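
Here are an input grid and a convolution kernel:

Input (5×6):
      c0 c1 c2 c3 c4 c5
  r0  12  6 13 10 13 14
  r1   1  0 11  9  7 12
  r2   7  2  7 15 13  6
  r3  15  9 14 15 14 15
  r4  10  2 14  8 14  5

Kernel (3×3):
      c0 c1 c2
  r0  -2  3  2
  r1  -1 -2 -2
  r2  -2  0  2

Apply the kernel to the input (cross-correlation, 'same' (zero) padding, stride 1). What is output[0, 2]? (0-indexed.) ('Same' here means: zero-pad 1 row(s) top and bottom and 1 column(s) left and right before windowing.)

The receptive field on the zero-padded input at this output position is [0 0 0 / 6 13 10 / 0 11 9]. Elementwise product with the kernel and sum: 0·-2 + 0·3 + 0·2 + 6·-1 + 13·-2 + 10·-2 + 0·-2 + 9·2.

-34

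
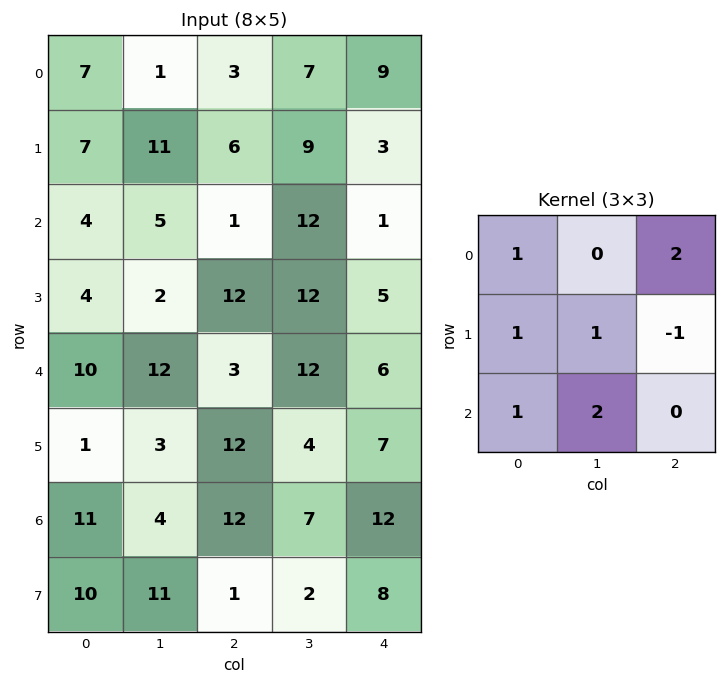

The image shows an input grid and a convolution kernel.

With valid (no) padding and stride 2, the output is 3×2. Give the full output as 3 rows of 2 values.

Output[0,0]: The receptive field on the input at this output position is [7 1 3 / 7 11 6 / 4 5 1]. Elementwise product with the kernel and sum: 7·1 + 3·2 + 7·1 + 11·1 + 6·-1 + 4·1 + 5·2.

39 58
34 49
27 50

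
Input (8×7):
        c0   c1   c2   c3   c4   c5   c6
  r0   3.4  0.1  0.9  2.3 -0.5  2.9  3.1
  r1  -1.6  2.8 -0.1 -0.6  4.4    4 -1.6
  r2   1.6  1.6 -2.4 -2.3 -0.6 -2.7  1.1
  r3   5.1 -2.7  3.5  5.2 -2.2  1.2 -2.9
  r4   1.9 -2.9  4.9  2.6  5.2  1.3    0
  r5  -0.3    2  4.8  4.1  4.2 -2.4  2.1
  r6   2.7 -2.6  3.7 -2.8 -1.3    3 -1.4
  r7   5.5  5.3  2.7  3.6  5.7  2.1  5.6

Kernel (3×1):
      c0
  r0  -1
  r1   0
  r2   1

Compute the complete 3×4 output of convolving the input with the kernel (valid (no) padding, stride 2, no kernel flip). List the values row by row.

-1.8 -3.3 -0.1 -2
0.3 7.3 5.8 -1.1
0.8 -1.2 -6.5 -1.4

Output[0,0]: The receptive field on the input at this output position is [3.4 / -1.6 / 1.6]. Elementwise product with the kernel and sum: 3.4·-1 + 1.6·1.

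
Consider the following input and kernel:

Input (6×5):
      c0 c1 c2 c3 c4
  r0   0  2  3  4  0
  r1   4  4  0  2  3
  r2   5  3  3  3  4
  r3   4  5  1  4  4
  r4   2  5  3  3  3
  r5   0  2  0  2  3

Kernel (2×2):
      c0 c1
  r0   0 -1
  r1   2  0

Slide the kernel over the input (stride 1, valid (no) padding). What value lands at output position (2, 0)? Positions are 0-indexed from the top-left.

5

The receptive field on the input at this output position is [5 3 / 4 5]. Elementwise product with the kernel and sum: 3·-1 + 4·2.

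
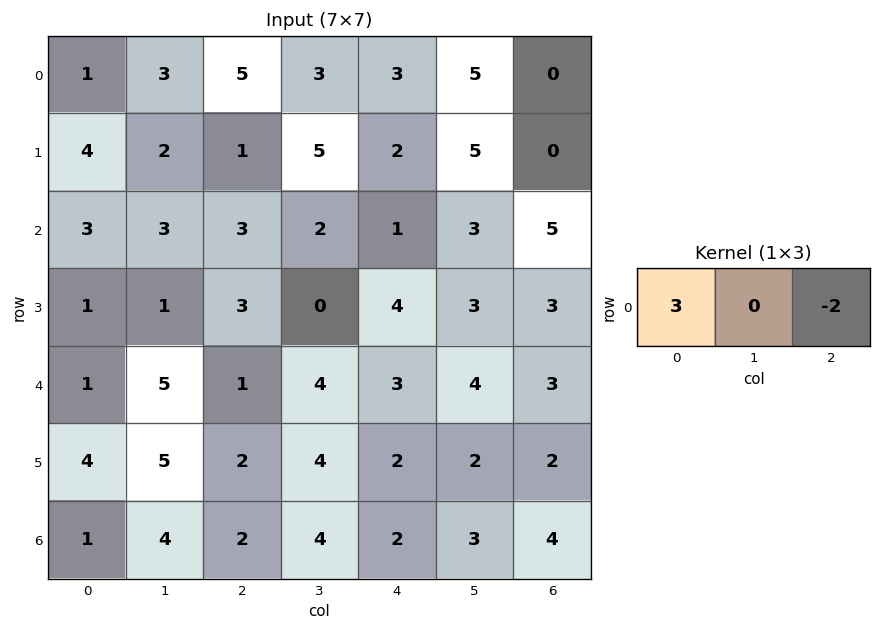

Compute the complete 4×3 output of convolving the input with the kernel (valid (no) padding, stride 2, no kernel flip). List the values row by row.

Output[0,0]: The receptive field on the input at this output position is [1 3 5]. Elementwise product with the kernel and sum: 1·3 + 5·-2.

-7 9 9
3 7 -7
1 -3 3
-1 2 -2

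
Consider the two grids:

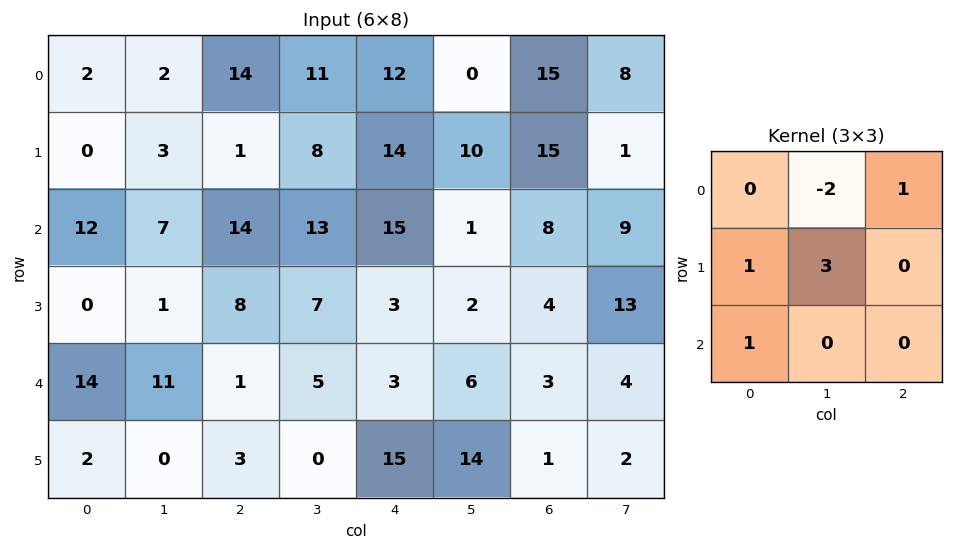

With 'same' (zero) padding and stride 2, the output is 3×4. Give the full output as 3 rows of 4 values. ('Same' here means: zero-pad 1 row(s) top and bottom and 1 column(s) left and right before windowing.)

Output[0,0]: The receptive field on the zero-padded input at this output position is [0 0 0 / 0 2 2 / 0 0 3]. Elementwise product with the kernel and sum: 0·-2 + 0·1 + 0·1 + 2·3 + 0·1.
Output[0,1]: The receptive field on the zero-padded input at this output position is [0 0 0 / 2 14 11 / 3 1 8]. Elementwise product with the kernel and sum: 0·-2 + 0·1 + 2·1 + 14·3 + 3·1.

6 47 55 55
39 56 47 -2
43 5 10 34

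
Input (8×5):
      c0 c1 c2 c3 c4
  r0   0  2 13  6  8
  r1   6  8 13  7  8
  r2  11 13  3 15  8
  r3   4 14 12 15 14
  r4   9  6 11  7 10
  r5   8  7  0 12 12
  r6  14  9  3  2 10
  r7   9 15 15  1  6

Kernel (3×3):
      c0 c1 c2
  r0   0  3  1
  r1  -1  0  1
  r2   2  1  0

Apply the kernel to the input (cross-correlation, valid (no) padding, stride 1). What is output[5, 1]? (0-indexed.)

The receptive field on the input at this output position is [7 0 12 / 9 3 2 / 15 15 1]. Elementwise product with the kernel and sum: 0·3 + 12·1 + 9·-1 + 2·1 + 15·2 + 15·1.

50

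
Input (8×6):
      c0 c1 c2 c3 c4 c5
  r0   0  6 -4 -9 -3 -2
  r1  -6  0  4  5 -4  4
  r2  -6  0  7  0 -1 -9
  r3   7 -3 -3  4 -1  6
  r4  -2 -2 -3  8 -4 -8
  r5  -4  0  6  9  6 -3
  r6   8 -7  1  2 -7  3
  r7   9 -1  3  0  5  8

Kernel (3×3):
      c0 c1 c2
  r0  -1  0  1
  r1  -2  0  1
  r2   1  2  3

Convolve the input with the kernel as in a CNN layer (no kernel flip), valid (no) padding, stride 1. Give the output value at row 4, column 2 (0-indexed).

-23

The receptive field on the input at this output position is [-3 8 -4 / 6 9 6 / 1 2 -7]. Elementwise product with the kernel and sum: -3·-1 + -4·1 + 6·-2 + 6·1 + 1·1 + 2·2 + -7·3.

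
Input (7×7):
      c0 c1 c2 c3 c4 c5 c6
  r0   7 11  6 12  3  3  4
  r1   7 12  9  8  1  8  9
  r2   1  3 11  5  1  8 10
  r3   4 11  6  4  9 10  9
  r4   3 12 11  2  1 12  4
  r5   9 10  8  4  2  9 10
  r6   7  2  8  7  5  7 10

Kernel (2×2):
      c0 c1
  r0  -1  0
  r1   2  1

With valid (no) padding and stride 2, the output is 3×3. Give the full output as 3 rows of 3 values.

Output[0,0]: The receptive field on the input at this output position is [7 11 / 7 12]. Elementwise product with the kernel and sum: 7·-1 + 7·2 + 12·1.

19 20 7
18 5 27
25 9 12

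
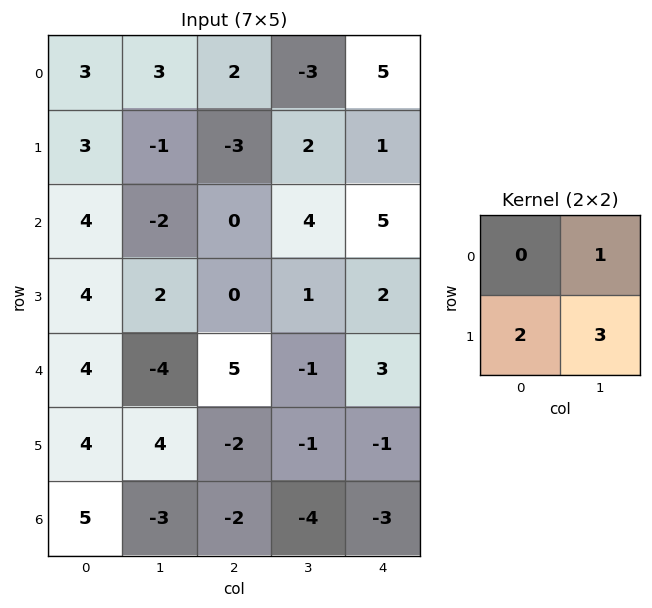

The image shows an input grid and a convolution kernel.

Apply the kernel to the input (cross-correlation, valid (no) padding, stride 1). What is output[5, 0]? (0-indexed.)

The receptive field on the input at this output position is [4 4 / 5 -3]. Elementwise product with the kernel and sum: 4·1 + 5·2 + -3·3.

5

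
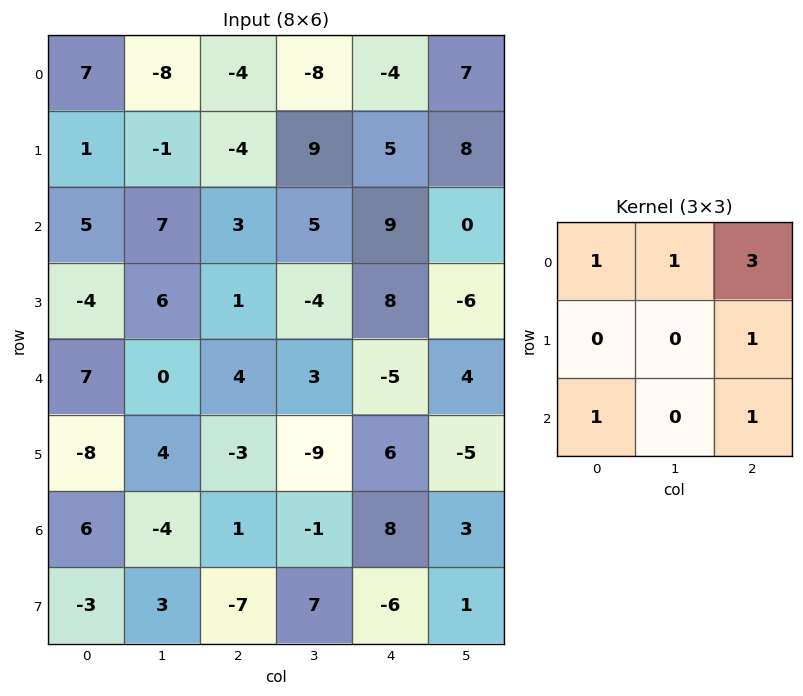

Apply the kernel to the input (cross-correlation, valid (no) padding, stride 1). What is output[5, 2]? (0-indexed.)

1

The receptive field on the input at this output position is [-3 -9 6 / 1 -1 8 / -7 7 -6]. Elementwise product with the kernel and sum: -3·1 + -9·1 + 6·3 + 8·1 + -7·1 + -6·1.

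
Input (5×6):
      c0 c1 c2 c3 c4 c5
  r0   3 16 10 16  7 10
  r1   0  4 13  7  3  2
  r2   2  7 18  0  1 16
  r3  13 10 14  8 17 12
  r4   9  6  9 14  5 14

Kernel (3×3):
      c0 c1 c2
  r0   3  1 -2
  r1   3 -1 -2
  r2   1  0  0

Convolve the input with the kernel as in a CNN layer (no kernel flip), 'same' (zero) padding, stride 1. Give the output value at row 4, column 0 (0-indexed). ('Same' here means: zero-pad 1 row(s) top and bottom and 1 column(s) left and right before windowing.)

-28

The receptive field on the zero-padded input at this output position is [0 13 10 / 0 9 6 / 0 0 0]. Elementwise product with the kernel and sum: 0·3 + 13·1 + 10·-2 + 0·3 + 9·-1 + 6·-2 + 0·1.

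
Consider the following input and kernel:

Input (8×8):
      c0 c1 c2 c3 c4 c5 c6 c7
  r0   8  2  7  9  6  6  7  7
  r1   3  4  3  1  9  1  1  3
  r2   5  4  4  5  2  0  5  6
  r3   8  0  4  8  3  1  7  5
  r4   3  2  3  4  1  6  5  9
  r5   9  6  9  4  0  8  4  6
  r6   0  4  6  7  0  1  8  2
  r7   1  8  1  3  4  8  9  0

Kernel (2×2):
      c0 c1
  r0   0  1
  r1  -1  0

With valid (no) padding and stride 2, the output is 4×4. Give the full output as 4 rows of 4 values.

Output[0,0]: The receptive field on the input at this output position is [8 2 / 3 4]. Elementwise product with the kernel and sum: 2·1 + 3·-1.
Output[0,1]: The receptive field on the input at this output position is [7 9 / 3 1]. Elementwise product with the kernel and sum: 9·1 + 3·-1.

-1 6 -3 6
-4 1 -3 -1
-7 -5 6 5
3 6 -3 -7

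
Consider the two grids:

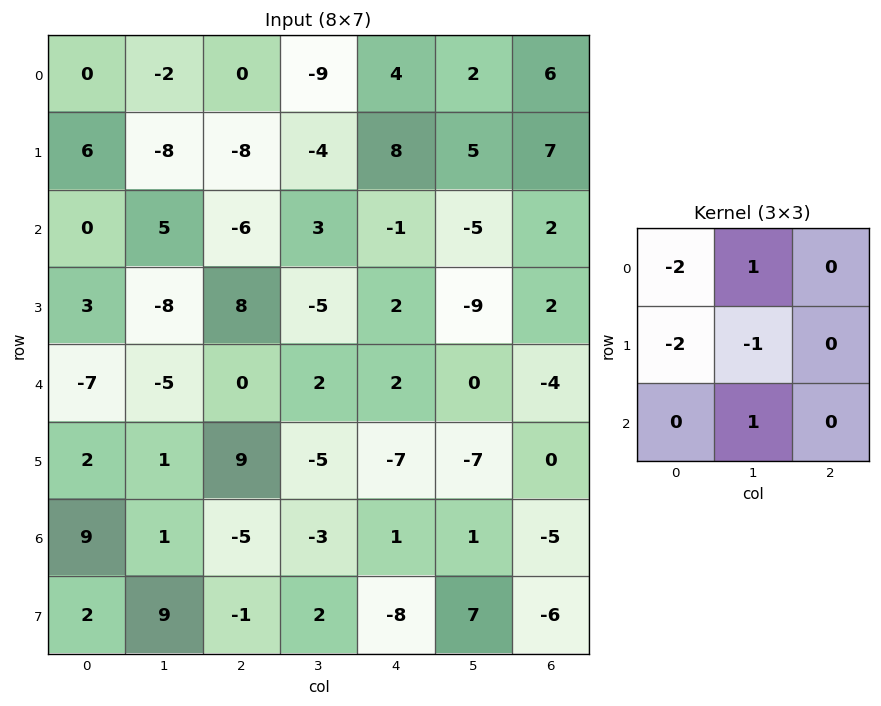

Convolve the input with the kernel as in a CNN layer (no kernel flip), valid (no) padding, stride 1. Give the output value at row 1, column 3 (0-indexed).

The receptive field on the input at this output position is [-4 8 5 / 3 -1 -5 / -5 2 -9]. Elementwise product with the kernel and sum: -4·-2 + 8·1 + 3·-2 + -1·-1 + 2·1.

13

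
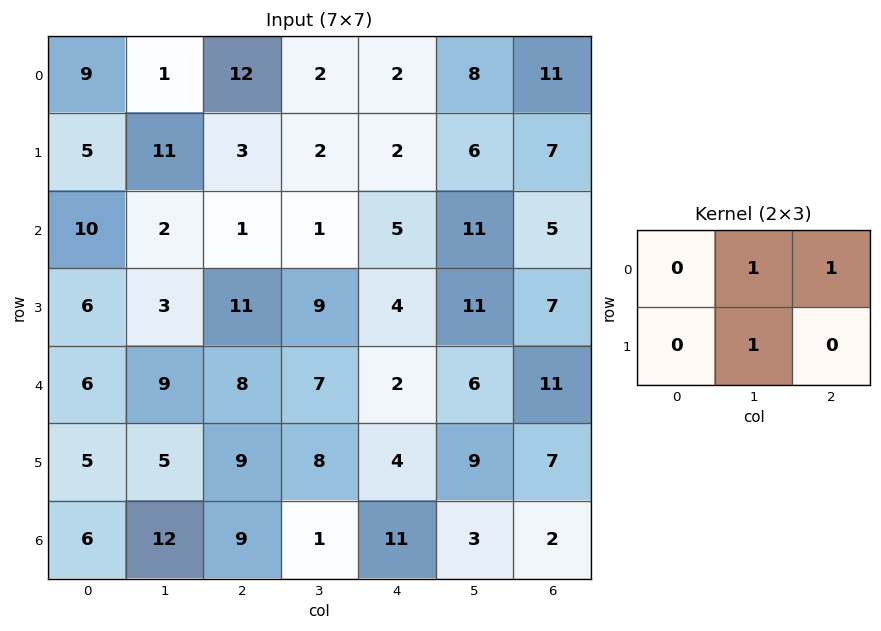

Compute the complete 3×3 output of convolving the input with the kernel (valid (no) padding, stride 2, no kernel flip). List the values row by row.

24 6 25
6 15 27
22 17 26

Output[0,0]: The receptive field on the input at this output position is [9 1 12 / 5 11 3]. Elementwise product with the kernel and sum: 1·1 + 12·1 + 11·1.
Output[0,1]: The receptive field on the input at this output position is [12 2 2 / 3 2 2]. Elementwise product with the kernel and sum: 2·1 + 2·1 + 2·1.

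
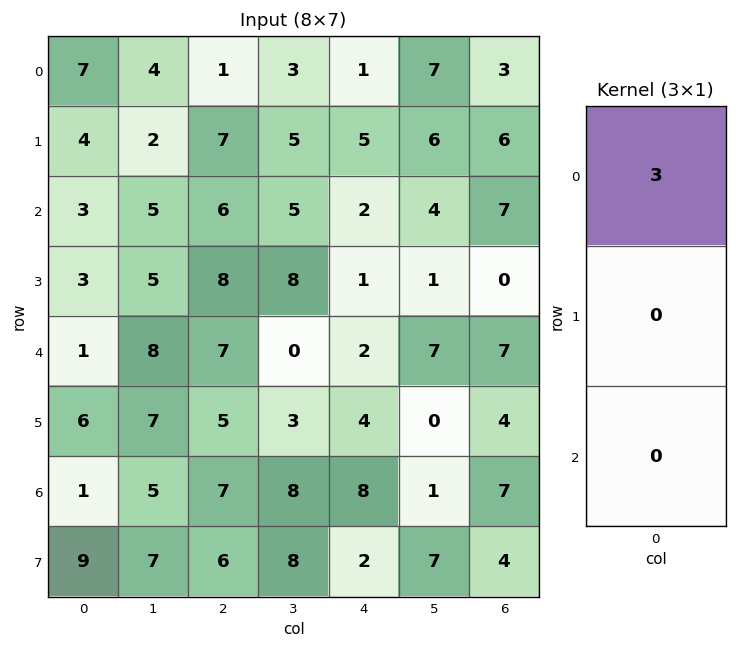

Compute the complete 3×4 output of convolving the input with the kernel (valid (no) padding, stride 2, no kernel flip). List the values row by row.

Output[0,0]: The receptive field on the input at this output position is [7 / 4 / 3]. Elementwise product with the kernel and sum: 7·3.

21 3 3 9
9 18 6 21
3 21 6 21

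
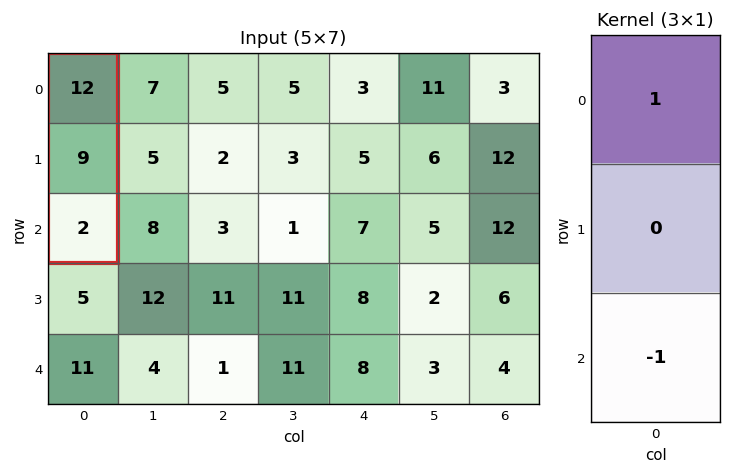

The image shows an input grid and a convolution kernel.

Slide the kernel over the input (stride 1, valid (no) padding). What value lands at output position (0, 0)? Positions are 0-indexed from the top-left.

10

The receptive field on the input at this output position is [12 / 9 / 2]. Elementwise product with the kernel and sum: 12·1 + 2·-1.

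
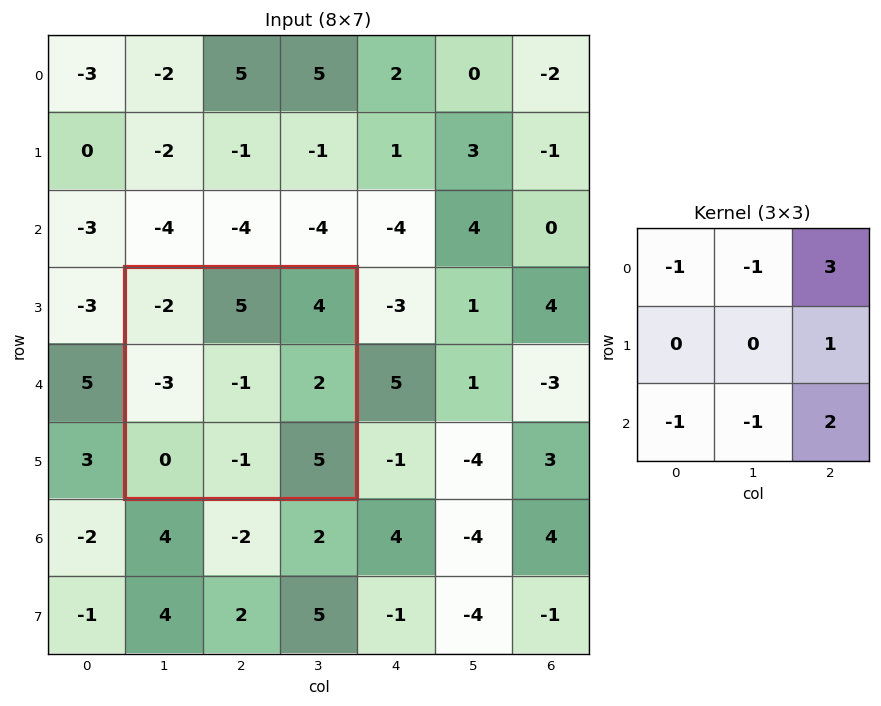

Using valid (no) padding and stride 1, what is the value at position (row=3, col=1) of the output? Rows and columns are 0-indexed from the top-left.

22

The receptive field on the input at this output position is [-2 5 4 / -3 -1 2 / 0 -1 5]. Elementwise product with the kernel and sum: -2·-1 + 5·-1 + 4·3 + 2·1 + 0·-1 + -1·-1 + 5·2.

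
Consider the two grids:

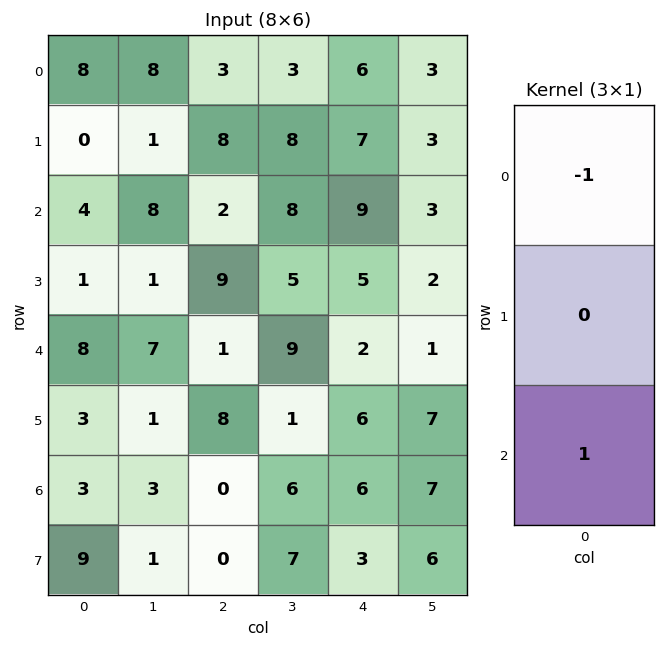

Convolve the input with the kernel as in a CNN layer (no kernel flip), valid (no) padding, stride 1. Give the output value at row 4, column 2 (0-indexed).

The receptive field on the input at this output position is [1 / 8 / 0]. Elementwise product with the kernel and sum: 1·-1 + 0·1.

-1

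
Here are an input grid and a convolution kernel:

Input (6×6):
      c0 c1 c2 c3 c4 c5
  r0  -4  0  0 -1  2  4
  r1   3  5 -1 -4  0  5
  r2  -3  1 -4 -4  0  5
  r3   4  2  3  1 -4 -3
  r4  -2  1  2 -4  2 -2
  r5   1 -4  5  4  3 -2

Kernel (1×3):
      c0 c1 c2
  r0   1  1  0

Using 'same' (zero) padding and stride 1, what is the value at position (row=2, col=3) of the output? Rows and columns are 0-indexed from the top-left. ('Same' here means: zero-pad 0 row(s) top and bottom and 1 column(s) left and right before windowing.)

-8

The receptive field on the zero-padded input at this output position is [-4 -4 0]. Elementwise product with the kernel and sum: -4·1 + -4·1.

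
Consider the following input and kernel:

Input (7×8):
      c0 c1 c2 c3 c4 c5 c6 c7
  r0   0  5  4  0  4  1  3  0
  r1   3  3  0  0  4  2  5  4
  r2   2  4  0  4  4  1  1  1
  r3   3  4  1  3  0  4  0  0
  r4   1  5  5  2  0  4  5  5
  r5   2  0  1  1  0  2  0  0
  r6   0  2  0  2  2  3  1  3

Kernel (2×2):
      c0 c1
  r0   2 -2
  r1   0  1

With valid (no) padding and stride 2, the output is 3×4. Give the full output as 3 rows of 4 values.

-7 8 8 10
0 -5 10 0
-8 7 -6 0

Output[0,0]: The receptive field on the input at this output position is [0 5 / 3 3]. Elementwise product with the kernel and sum: 0·2 + 5·-2 + 3·1.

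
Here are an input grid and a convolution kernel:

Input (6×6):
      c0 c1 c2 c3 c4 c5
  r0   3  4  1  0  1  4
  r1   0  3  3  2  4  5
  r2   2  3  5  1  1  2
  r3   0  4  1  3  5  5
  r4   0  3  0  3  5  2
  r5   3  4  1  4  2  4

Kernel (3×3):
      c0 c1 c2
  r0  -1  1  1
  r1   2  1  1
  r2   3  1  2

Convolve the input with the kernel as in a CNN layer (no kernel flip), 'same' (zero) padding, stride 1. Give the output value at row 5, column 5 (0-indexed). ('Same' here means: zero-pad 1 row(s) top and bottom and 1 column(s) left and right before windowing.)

The receptive field on the zero-padded input at this output position is [5 2 0 / 2 4 0 / 0 0 0]. Elementwise product with the kernel and sum: 5·-1 + 2·1 + 0·1 + 2·2 + 4·1 + 0·1 + 0·3 + 0·1 + 0·2.

5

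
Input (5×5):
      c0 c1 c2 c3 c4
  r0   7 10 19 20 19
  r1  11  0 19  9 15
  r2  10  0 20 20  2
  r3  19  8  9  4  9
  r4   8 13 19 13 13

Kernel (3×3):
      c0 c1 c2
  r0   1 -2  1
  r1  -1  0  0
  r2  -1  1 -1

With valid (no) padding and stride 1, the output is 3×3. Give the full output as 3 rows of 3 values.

-35 -8 -23
0 -32 -18
-3 -35 -46

Output[0,0]: The receptive field on the input at this output position is [7 10 19 / 11 0 19 / 10 0 20]. Elementwise product with the kernel and sum: 7·1 + 10·-2 + 19·1 + 11·-1 + 10·-1 + 0·1 + 20·-1.
Output[0,1]: The receptive field on the input at this output position is [10 19 20 / 0 19 9 / 0 20 20]. Elementwise product with the kernel and sum: 10·1 + 19·-2 + 20·1 + 0·-1 + 0·-1 + 20·1 + 20·-1.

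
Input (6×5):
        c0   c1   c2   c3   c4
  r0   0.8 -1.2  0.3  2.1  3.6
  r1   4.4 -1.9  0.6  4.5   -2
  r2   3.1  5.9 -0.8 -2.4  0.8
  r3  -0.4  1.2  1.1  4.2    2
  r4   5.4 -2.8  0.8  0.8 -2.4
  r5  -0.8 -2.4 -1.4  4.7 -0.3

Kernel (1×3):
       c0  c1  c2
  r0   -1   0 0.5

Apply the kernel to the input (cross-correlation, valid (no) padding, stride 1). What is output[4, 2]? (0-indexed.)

The receptive field on the input at this output position is [0.8 0.8 -2.4]. Elementwise product with the kernel and sum: 0.8·-1 + -2.4·0.5.

-2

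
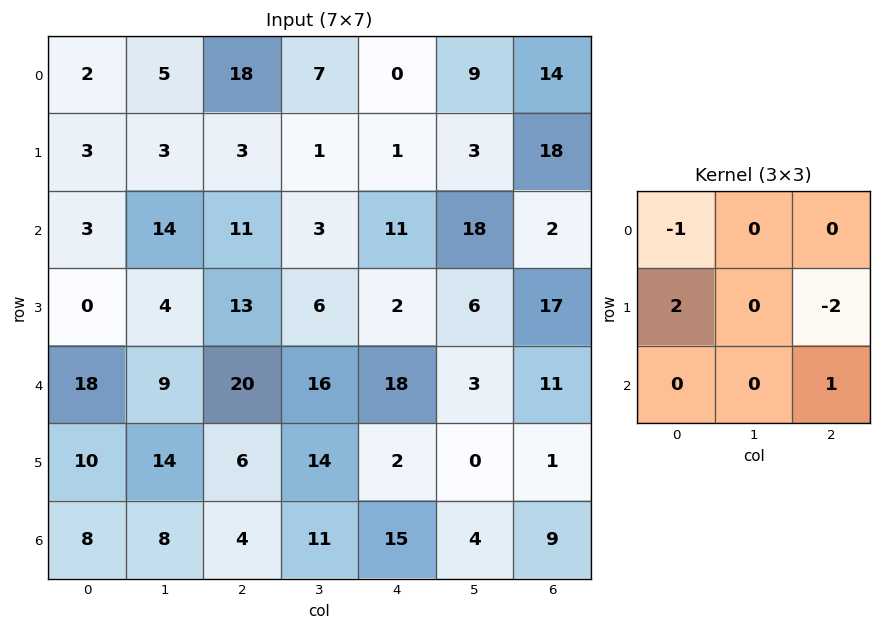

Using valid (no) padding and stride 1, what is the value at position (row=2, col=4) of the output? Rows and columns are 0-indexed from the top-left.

-30

The receptive field on the input at this output position is [11 18 2 / 2 6 17 / 18 3 11]. Elementwise product with the kernel and sum: 11·-1 + 2·2 + 17·-2 + 11·1.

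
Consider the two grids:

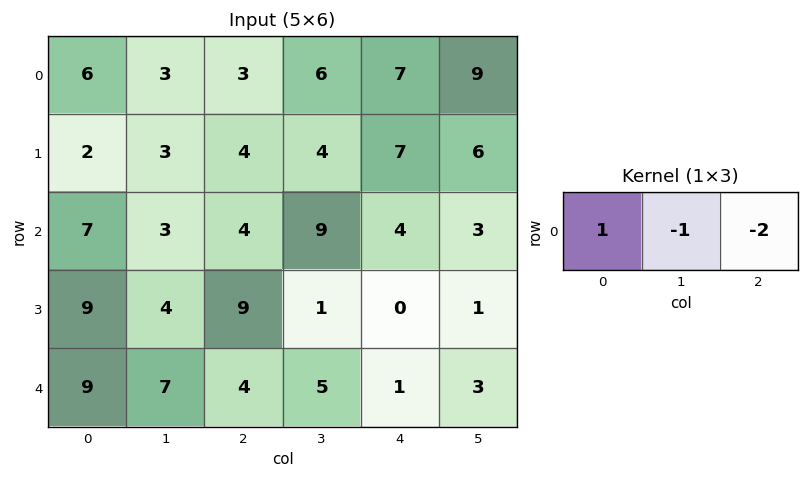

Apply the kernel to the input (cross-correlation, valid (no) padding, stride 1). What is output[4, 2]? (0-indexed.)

-3

The receptive field on the input at this output position is [4 5 1]. Elementwise product with the kernel and sum: 4·1 + 5·-1 + 1·-2.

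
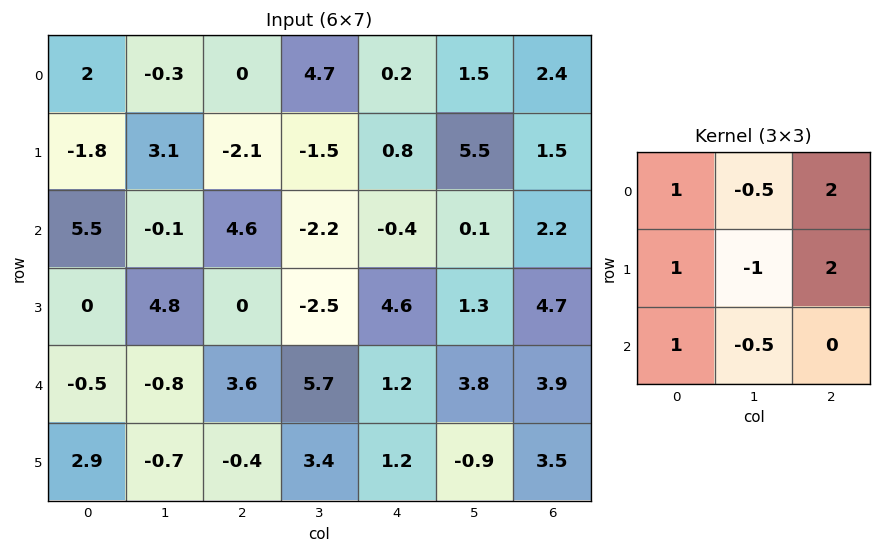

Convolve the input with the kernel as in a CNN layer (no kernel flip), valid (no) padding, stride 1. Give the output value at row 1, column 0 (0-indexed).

The receptive field on the input at this output position is [-1.8 3.1 -2.1 / 5.5 -0.1 4.6 / 0 4.8 0]. Elementwise product with the kernel and sum: -1.8·1 + 3.1·-0.5 + -2.1·2 + 5.5·1 + -0.1·-1 + 4.6·2 + 0·1 + 4.8·-0.5.

4.85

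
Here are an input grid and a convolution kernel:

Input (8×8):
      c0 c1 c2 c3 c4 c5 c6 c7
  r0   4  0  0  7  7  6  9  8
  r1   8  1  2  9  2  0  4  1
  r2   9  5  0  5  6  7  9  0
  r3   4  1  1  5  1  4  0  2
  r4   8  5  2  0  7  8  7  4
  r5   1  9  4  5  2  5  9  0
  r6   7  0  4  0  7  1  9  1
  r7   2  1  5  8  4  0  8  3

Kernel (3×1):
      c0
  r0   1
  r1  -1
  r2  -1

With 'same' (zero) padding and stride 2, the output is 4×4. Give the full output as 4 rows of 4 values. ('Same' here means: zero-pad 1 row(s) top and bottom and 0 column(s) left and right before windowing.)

Output[0,0]: The receptive field on the zero-padded input at this output position is [0 / 4 / 8]. Elementwise product with the kernel and sum: 0·1 + 4·-1 + 8·-1.
Output[0,1]: The receptive field on the zero-padded input at this output position is [0 / 0 / 2]. Elementwise product with the kernel and sum: 0·1 + 0·-1 + 2·-1.

-12 -2 -9 -13
-5 1 -5 -5
-5 -5 -8 -16
-8 -5 -9 -8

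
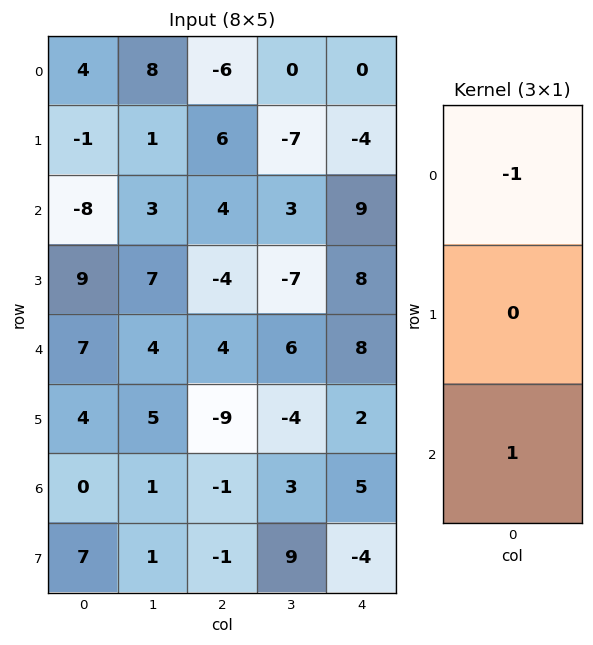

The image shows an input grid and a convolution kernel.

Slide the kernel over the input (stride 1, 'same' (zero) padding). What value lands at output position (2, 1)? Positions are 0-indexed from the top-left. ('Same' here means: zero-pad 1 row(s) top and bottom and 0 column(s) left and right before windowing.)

6

The receptive field on the zero-padded input at this output position is [1 / 3 / 7]. Elementwise product with the kernel and sum: 1·-1 + 7·1.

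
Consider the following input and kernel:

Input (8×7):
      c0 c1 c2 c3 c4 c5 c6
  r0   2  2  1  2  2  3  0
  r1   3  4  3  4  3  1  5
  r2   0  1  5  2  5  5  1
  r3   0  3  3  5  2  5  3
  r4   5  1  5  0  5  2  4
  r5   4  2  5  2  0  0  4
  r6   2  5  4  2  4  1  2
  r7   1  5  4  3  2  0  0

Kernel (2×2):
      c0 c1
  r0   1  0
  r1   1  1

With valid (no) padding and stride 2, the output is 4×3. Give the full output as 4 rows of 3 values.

9 8 6
3 13 12
11 12 5
8 11 6

Output[0,0]: The receptive field on the input at this output position is [2 2 / 3 4]. Elementwise product with the kernel and sum: 2·1 + 3·1 + 4·1.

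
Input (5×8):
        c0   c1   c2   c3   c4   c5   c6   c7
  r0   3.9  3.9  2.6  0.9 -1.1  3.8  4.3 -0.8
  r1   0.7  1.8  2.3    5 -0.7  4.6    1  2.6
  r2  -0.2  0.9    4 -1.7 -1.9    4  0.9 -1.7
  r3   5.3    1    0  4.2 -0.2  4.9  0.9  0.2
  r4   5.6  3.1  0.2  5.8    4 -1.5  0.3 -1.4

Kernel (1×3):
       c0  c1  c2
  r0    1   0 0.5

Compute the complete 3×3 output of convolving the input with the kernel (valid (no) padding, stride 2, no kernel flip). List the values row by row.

5.2 2.05 1.05
1.8 3.05 -1.45
5.7 2.2 4.15

Output[0,0]: The receptive field on the input at this output position is [3.9 3.9 2.6]. Elementwise product with the kernel and sum: 3.9·1 + 2.6·0.5.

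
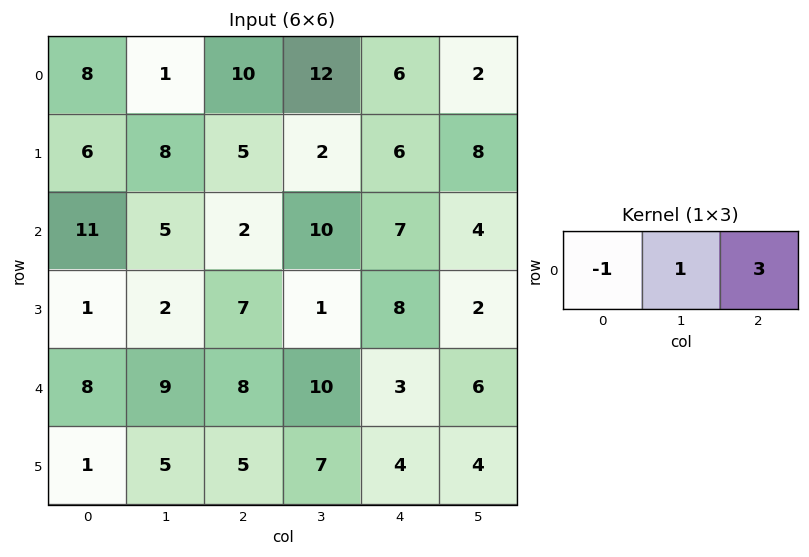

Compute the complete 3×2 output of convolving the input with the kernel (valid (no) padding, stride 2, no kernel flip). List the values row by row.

Output[0,0]: The receptive field on the input at this output position is [8 1 10]. Elementwise product with the kernel and sum: 8·-1 + 1·1 + 10·3.

23 20
0 29
25 11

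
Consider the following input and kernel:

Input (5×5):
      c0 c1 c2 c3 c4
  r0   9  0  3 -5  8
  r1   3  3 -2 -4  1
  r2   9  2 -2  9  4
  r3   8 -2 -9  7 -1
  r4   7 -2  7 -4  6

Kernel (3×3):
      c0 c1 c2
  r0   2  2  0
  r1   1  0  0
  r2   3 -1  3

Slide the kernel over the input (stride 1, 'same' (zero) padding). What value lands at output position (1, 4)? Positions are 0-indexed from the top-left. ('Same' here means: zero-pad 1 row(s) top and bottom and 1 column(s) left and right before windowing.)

25

The receptive field on the zero-padded input at this output position is [-5 8 0 / -4 1 0 / 9 4 0]. Elementwise product with the kernel and sum: -5·2 + 8·2 + -4·1 + 9·3 + 4·-1 + 0·3.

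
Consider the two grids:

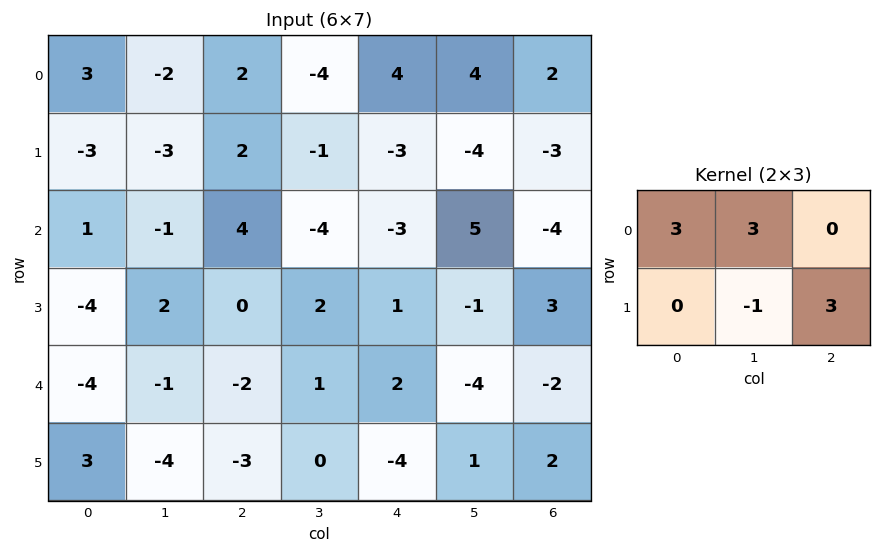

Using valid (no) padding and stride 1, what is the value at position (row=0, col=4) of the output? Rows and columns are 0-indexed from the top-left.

19

The receptive field on the input at this output position is [4 4 2 / -3 -4 -3]. Elementwise product with the kernel and sum: 4·3 + 4·3 + -4·-1 + -3·3.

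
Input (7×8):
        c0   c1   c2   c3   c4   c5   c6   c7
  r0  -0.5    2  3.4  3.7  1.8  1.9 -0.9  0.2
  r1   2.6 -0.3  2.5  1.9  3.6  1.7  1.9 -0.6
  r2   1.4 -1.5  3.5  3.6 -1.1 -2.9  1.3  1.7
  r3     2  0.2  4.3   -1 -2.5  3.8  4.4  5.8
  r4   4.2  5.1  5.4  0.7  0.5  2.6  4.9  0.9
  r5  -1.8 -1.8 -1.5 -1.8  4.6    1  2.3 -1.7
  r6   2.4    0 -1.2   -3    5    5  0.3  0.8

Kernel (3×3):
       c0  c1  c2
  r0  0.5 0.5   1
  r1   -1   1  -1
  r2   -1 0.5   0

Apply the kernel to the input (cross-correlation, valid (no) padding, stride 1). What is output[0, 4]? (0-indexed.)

The receptive field on the input at this output position is [1.8 1.9 -0.9 / 3.6 1.7 1.9 / -1.1 -2.9 1.3]. Elementwise product with the kernel and sum: 1.8·0.5 + 1.9·0.5 + -0.9·1 + 3.6·-1 + 1.7·1 + 1.9·-1 + -1.1·-1 + -2.9·0.5.

-3.2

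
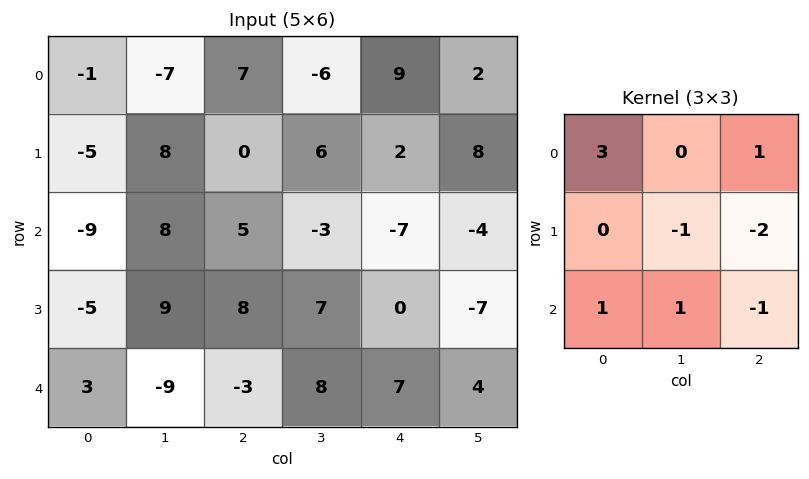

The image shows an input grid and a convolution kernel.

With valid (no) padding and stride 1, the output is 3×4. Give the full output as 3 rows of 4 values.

Output[0,0]: The receptive field on the input at this output position is [-1 -7 7 / -5 8 0 / -9 8 5]. Elementwise product with the kernel and sum: -1·3 + 7·1 + 8·-1 + 0·-2 + -9·1 + 8·1 + 5·-1.

-10 -23 29 -40
-37 41 34 55
-50 -21 -1 12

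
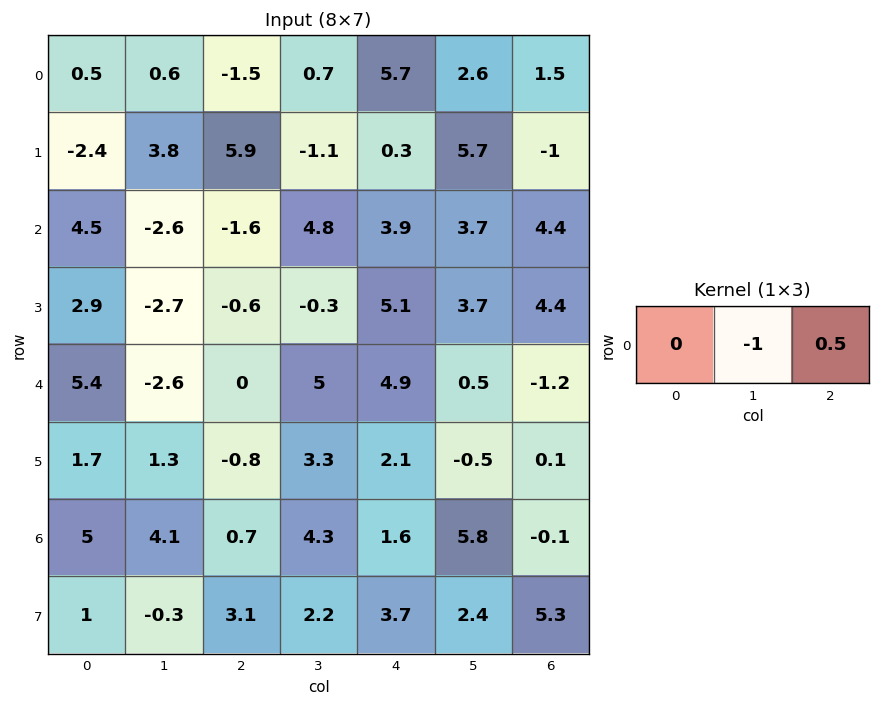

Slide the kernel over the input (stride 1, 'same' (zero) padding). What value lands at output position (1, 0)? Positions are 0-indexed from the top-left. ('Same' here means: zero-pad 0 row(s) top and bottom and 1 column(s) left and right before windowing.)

4.3

The receptive field on the zero-padded input at this output position is [0 -2.4 3.8]. Elementwise product with the kernel and sum: -2.4·-1 + 3.8·0.5.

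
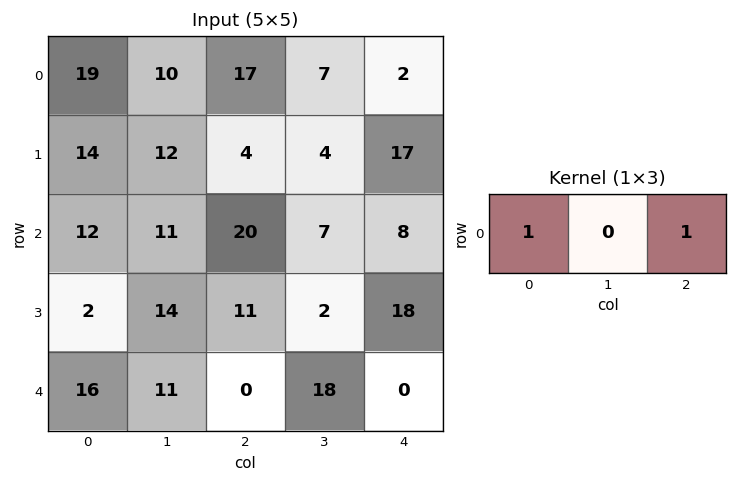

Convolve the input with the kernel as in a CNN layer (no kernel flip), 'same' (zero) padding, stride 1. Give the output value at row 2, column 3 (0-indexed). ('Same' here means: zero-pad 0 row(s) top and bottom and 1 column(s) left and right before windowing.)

28

The receptive field on the zero-padded input at this output position is [20 7 8]. Elementwise product with the kernel and sum: 20·1 + 8·1.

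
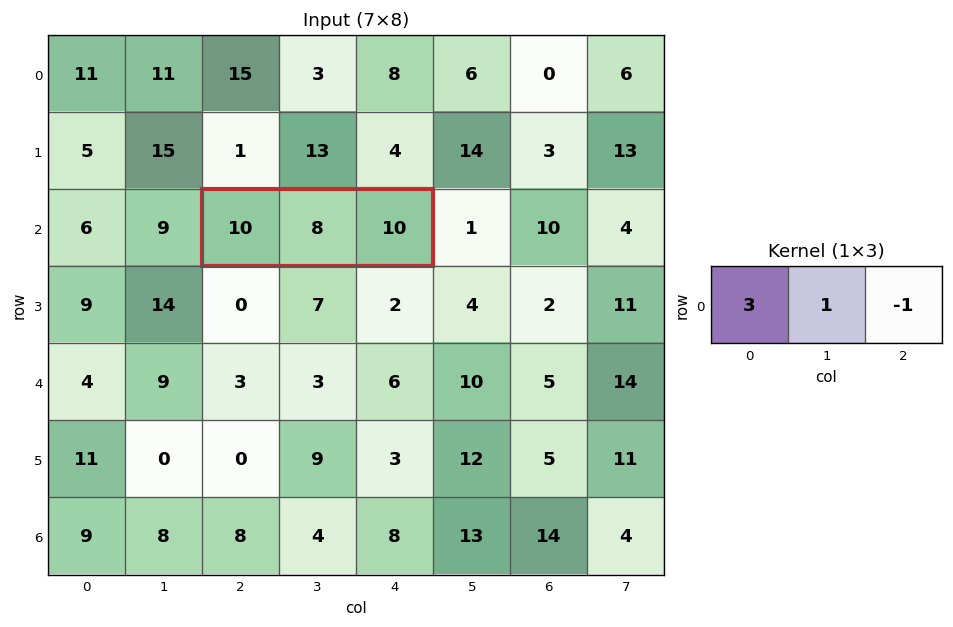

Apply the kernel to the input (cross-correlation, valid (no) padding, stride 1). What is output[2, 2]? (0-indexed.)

The receptive field on the input at this output position is [10 8 10]. Elementwise product with the kernel and sum: 10·3 + 8·1 + 10·-1.

28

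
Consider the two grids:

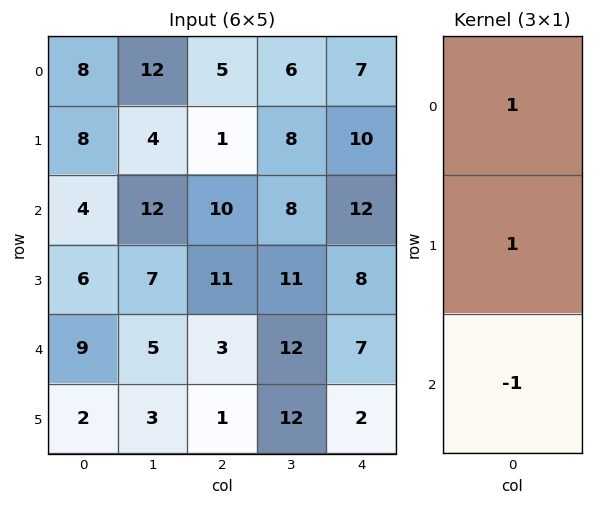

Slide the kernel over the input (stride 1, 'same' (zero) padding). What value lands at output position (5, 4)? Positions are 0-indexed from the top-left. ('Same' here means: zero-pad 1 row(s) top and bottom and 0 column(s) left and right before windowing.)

The receptive field on the zero-padded input at this output position is [7 / 2 / 0]. Elementwise product with the kernel and sum: 7·1 + 2·1 + 0·-1.

9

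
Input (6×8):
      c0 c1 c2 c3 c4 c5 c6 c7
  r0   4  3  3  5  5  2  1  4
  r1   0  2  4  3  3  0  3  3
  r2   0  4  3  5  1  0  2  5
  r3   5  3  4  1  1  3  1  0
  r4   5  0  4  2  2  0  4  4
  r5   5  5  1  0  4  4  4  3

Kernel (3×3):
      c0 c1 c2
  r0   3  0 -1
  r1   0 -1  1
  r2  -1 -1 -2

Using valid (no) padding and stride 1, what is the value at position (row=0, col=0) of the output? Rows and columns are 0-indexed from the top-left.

1

The receptive field on the input at this output position is [4 3 3 / 0 2 4 / 0 4 3]. Elementwise product with the kernel and sum: 4·3 + 3·-1 + 2·-1 + 4·1 + 0·-1 + 4·-1 + 3·-2.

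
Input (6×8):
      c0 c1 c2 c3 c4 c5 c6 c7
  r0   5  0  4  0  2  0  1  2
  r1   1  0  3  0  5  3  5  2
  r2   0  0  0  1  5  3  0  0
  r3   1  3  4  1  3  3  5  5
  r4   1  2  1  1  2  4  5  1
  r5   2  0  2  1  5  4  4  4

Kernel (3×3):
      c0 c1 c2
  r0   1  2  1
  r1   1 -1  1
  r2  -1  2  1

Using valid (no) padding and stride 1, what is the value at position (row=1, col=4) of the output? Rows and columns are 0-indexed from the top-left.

26

The receptive field on the input at this output position is [5 3 5 / 5 3 0 / 3 3 5]. Elementwise product with the kernel and sum: 5·1 + 3·2 + 5·1 + 5·1 + 3·-1 + 0·1 + 3·-1 + 3·2 + 5·1.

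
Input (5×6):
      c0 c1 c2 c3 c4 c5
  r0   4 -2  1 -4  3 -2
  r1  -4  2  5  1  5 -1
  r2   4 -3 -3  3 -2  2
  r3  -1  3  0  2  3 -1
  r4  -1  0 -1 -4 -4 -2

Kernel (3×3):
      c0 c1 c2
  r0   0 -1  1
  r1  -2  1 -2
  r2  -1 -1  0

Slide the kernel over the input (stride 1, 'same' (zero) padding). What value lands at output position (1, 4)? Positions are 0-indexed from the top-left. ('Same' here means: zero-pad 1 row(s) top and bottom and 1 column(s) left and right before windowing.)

-1

The receptive field on the zero-padded input at this output position is [-4 3 -2 / 1 5 -1 / 3 -2 2]. Elementwise product with the kernel and sum: 3·-1 + -2·1 + 1·-2 + 5·1 + -1·-2 + 3·-1 + -2·-1.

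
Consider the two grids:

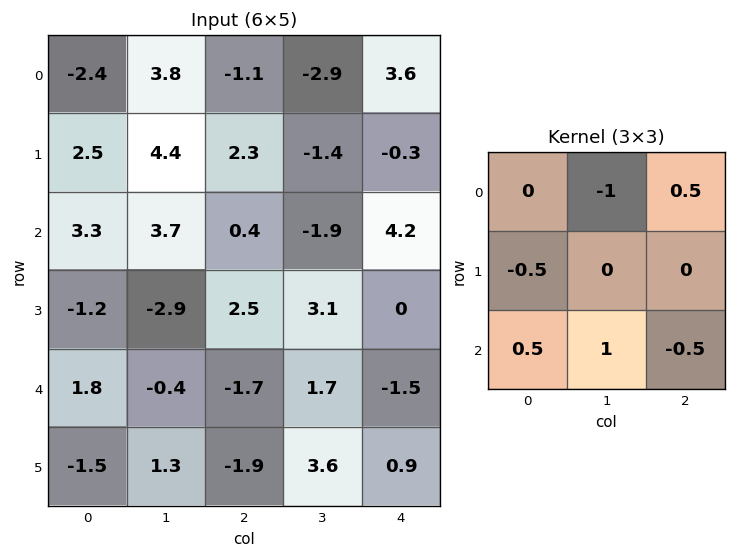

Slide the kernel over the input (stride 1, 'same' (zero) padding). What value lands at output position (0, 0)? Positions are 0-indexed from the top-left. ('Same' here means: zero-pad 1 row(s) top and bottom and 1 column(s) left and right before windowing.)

0.3

The receptive field on the zero-padded input at this output position is [0 0 0 / 0 -2.4 3.8 / 0 2.5 4.4]. Elementwise product with the kernel and sum: 0·-1 + 0·0.5 + 0·-0.5 + 0·0.5 + 2.5·1 + 4.4·-0.5.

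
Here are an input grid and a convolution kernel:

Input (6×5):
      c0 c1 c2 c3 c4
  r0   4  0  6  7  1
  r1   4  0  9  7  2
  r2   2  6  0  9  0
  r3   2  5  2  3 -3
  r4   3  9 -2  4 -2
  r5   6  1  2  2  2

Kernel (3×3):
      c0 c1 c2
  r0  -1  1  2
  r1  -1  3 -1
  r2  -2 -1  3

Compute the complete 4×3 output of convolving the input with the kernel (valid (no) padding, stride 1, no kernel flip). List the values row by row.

-15 55 4
27 5 13
-6 6 13
26 -14 11

Output[0,0]: The receptive field on the input at this output position is [4 0 6 / 4 0 9 / 2 6 0]. Elementwise product with the kernel and sum: 4·-1 + 0·1 + 6·2 + 4·-1 + 0·3 + 9·-1 + 2·-2 + 6·-1 + 0·3.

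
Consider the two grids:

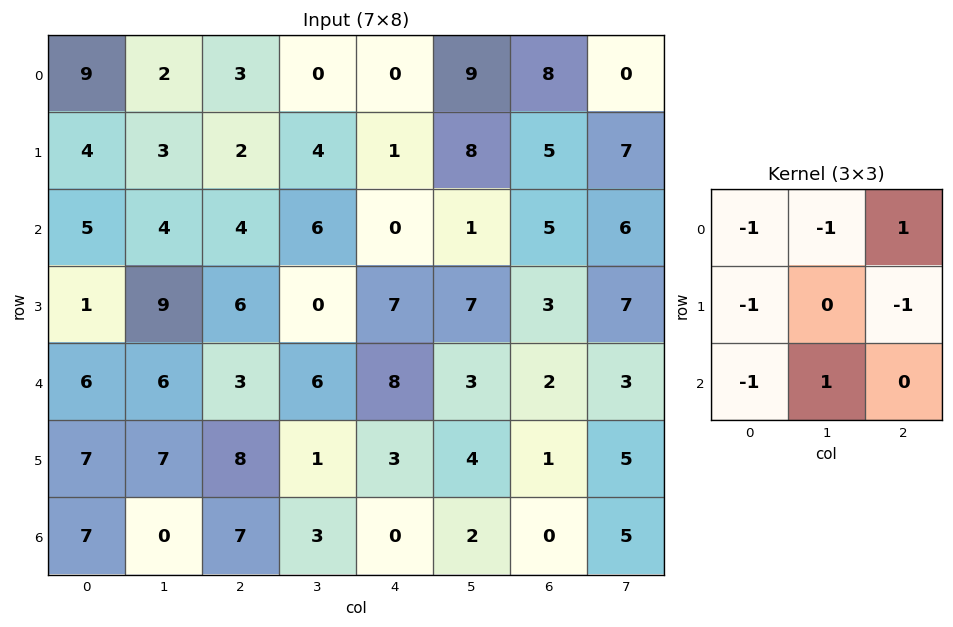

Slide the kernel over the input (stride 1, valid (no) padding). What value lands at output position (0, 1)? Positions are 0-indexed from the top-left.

-12

The receptive field on the input at this output position is [2 3 0 / 3 2 4 / 4 4 6]. Elementwise product with the kernel and sum: 2·-1 + 3·-1 + 0·1 + 3·-1 + 4·-1 + 4·-1 + 4·1.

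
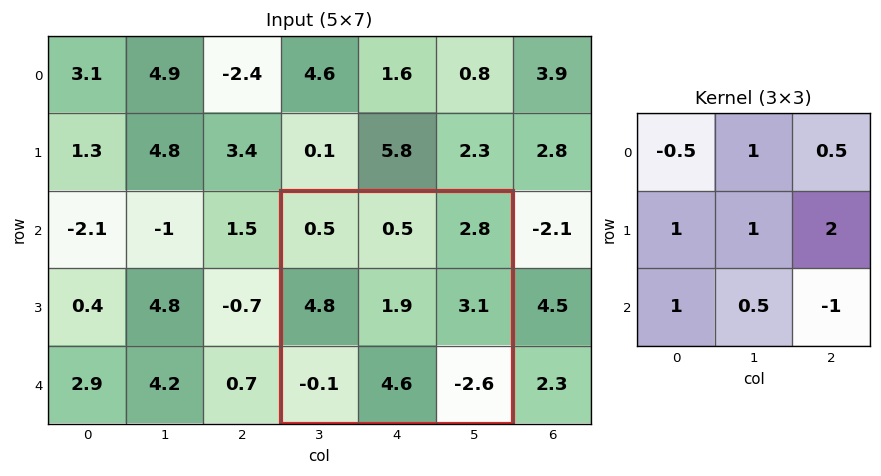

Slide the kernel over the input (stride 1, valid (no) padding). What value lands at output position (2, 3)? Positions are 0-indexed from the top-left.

19.35

The receptive field on the input at this output position is [0.5 0.5 2.8 / 4.8 1.9 3.1 / -0.1 4.6 -2.6]. Elementwise product with the kernel and sum: 0.5·-0.5 + 0.5·1 + 2.8·0.5 + 4.8·1 + 1.9·1 + 3.1·2 + -0.1·1 + 4.6·0.5 + -2.6·-1.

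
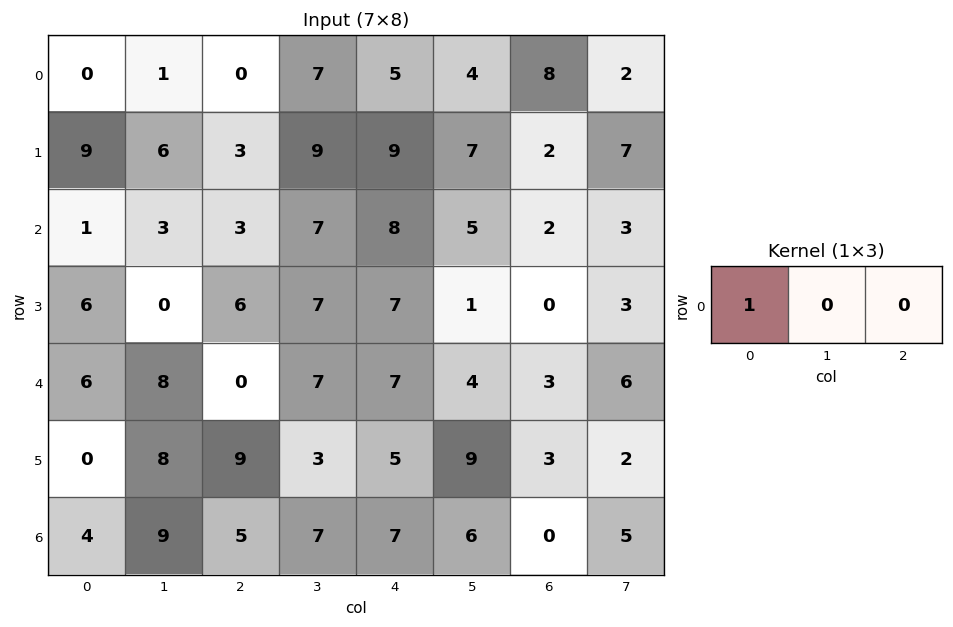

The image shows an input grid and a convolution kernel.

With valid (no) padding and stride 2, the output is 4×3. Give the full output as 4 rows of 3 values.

Output[0,0]: The receptive field on the input at this output position is [0 1 0]. Elementwise product with the kernel and sum: 0·1.
Output[0,1]: The receptive field on the input at this output position is [0 7 5]. Elementwise product with the kernel and sum: 0·1.

0 0 5
1 3 8
6 0 7
4 5 7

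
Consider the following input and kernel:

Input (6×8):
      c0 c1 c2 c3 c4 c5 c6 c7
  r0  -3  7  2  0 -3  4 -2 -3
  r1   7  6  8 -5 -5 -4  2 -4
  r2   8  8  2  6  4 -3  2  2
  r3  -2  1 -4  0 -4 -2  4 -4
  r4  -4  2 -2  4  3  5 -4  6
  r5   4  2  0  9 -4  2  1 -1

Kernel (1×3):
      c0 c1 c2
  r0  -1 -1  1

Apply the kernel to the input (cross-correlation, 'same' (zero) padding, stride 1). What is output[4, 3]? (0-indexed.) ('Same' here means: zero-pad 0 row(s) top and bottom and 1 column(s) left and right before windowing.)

1

The receptive field on the zero-padded input at this output position is [-2 4 3]. Elementwise product with the kernel and sum: -2·-1 + 4·-1 + 3·1.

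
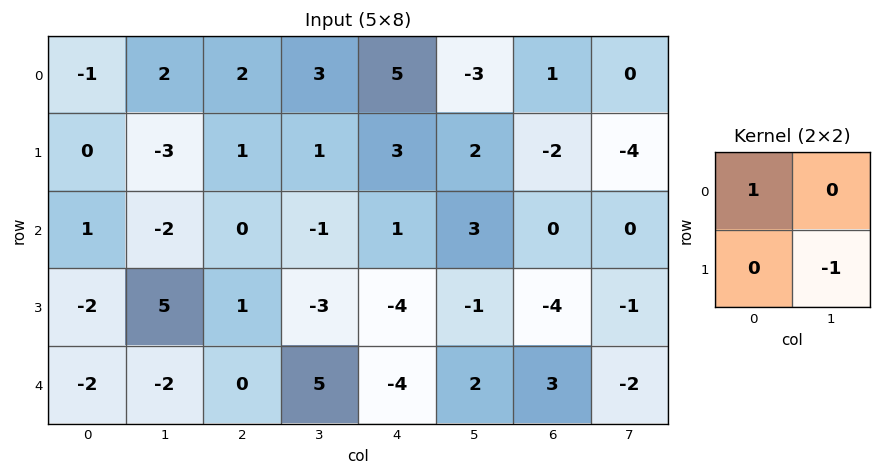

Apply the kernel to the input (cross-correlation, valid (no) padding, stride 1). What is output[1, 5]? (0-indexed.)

2

The receptive field on the input at this output position is [2 -2 / 3 0]. Elementwise product with the kernel and sum: 2·1 + 0·-1.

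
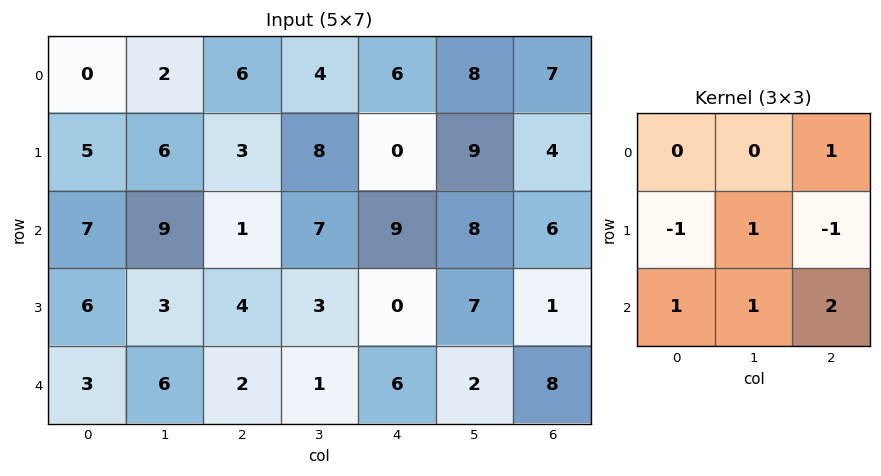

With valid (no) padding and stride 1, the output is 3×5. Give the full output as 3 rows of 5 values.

22 17 37 23 41
21 6 4 20 6
7 15 23 9 36

Output[0,0]: The receptive field on the input at this output position is [0 2 6 / 5 6 3 / 7 9 1]. Elementwise product with the kernel and sum: 6·1 + 5·-1 + 6·1 + 3·-1 + 7·1 + 9·1 + 1·2.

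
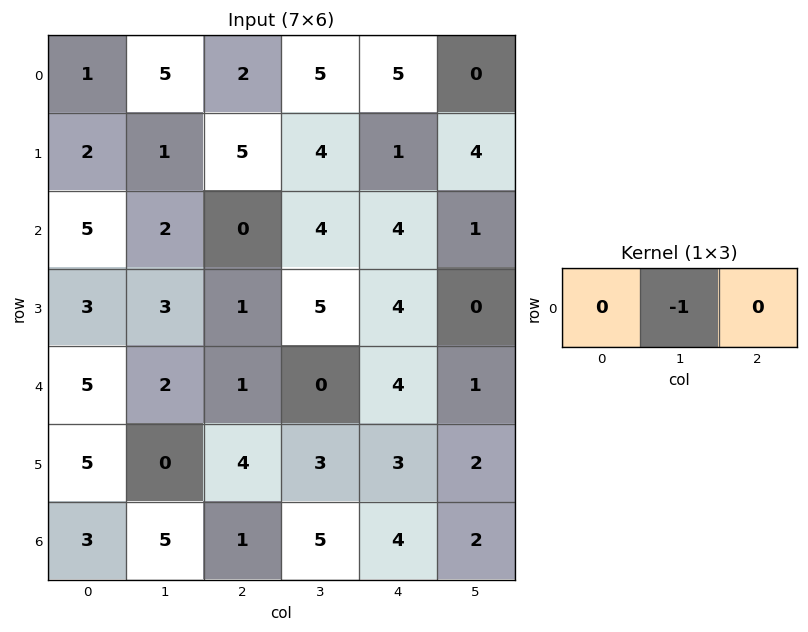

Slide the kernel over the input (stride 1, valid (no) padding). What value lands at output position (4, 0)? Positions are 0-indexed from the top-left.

The receptive field on the input at this output position is [5 2 1]. Elementwise product with the kernel and sum: 2·-1.

-2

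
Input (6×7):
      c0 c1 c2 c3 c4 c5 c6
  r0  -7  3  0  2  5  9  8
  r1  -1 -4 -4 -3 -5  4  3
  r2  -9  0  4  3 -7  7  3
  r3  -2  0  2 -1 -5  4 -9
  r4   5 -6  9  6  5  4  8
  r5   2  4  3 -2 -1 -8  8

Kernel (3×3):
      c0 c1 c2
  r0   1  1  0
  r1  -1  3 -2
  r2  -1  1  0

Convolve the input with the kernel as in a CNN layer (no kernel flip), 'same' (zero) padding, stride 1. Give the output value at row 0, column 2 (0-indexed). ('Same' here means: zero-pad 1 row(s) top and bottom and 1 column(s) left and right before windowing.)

The receptive field on the zero-padded input at this output position is [0 0 0 / 3 0 2 / -4 -4 -3]. Elementwise product with the kernel and sum: 0·1 + 0·1 + 3·-1 + 0·3 + 2·-2 + -4·-1 + -4·1.

-7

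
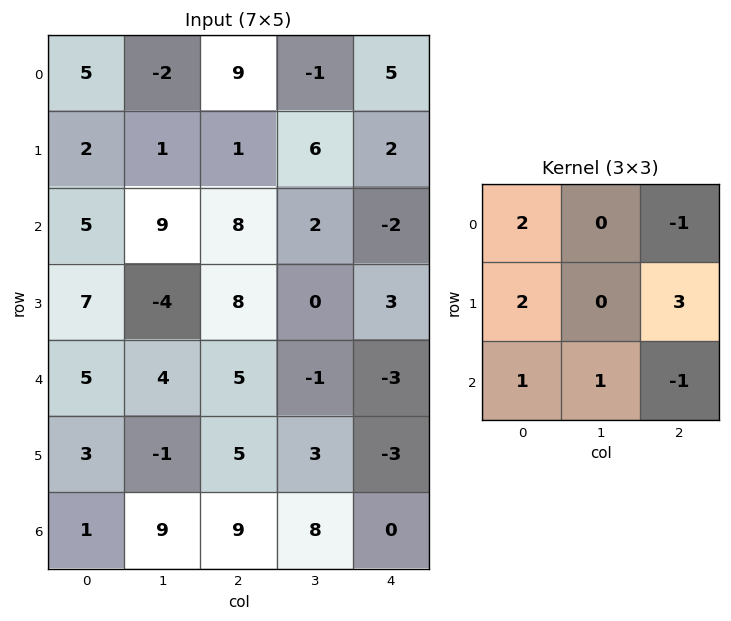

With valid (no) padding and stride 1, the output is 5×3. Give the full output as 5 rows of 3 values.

Output[0,0]: The receptive field on the input at this output position is [5 -2 9 / 2 1 1 / 5 9 8]. Elementwise product with the kernel and sum: 5·2 + 9·-1 + 2·2 + 1·3 + 5·1 + 9·1 + 8·-1.
Output[0,1]: The receptive field on the input at this output position is [-2 9 -1 / 1 1 6 / 9 8 2]. Elementwise product with the kernel and sum: -2·2 + -1·-1 + 1·2 + 6·3 + 9·1 + 8·1 + 2·-1.

14 32 33
32 24 15
44 18 50
28 -2 25
27 26 31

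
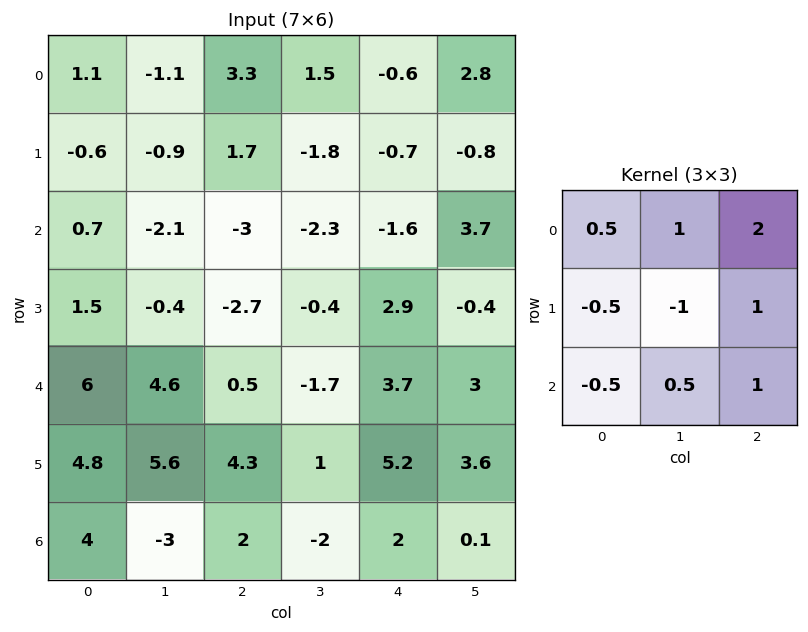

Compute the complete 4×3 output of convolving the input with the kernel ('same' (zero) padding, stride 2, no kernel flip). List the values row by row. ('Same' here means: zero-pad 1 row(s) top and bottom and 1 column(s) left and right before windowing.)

Output[0,0]: The receptive field on the zero-padded input at this output position is [0 0 0 / 0 1.1 -1.1 / 0 -0.6 -0.9]. Elementwise product with the kernel and sum: 0·0.5 + 0·1 + 0·2 + 0·-0.5 + 1.1·-1 + -1.1·1 + 0·-0.5 + -0.6·0.5 + -0.9·1.

-3.4 -1.75 2.4
-4.85 -2.15 4.5
7.3 -7.85 7.75
9 6.6 12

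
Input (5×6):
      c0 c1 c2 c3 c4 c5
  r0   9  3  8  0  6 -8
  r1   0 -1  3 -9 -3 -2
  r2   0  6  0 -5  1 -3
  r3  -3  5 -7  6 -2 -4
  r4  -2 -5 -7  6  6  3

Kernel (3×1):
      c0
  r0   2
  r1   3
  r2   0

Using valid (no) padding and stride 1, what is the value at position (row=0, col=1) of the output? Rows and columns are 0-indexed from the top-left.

3

The receptive field on the input at this output position is [3 / -1 / 6]. Elementwise product with the kernel and sum: 3·2 + -1·3.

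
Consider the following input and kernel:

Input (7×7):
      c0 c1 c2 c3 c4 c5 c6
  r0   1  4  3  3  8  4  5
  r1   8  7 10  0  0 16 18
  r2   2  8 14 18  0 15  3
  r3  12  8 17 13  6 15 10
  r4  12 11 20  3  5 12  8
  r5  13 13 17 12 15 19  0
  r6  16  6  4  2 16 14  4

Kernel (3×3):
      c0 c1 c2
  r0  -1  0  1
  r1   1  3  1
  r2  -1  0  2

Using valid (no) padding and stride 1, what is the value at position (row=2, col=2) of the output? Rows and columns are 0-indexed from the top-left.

The receptive field on the input at this output position is [14 18 0 / 17 13 6 / 20 3 5]. Elementwise product with the kernel and sum: 14·-1 + 0·1 + 17·1 + 13·3 + 6·1 + 20·-1 + 5·2.

38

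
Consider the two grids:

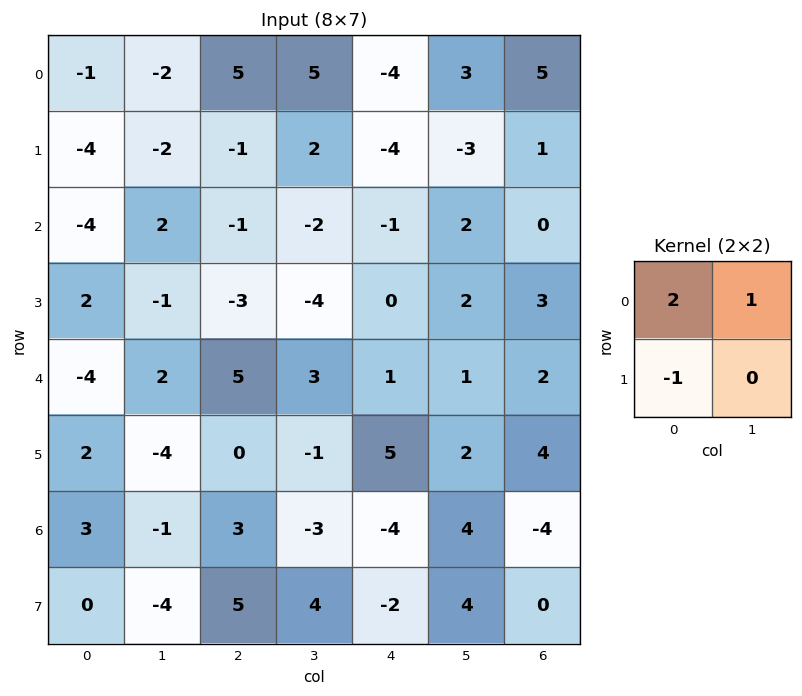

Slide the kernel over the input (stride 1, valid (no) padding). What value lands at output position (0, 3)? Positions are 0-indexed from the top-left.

4

The receptive field on the input at this output position is [5 -4 / 2 -4]. Elementwise product with the kernel and sum: 5·2 + -4·1 + 2·-1.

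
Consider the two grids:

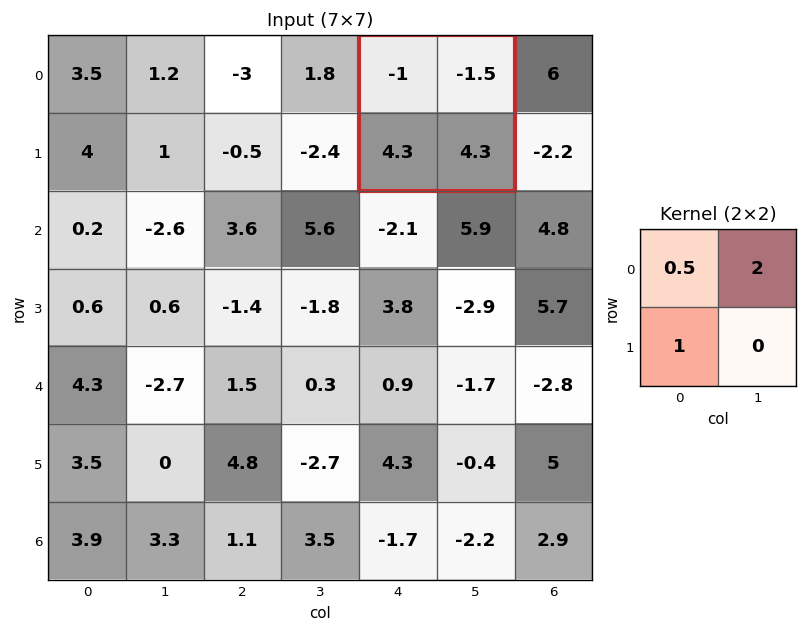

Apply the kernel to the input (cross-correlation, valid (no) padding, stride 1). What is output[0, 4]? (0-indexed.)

0.8

The receptive field on the input at this output position is [-1 -1.5 / 4.3 4.3]. Elementwise product with the kernel and sum: -1·0.5 + -1.5·2 + 4.3·1.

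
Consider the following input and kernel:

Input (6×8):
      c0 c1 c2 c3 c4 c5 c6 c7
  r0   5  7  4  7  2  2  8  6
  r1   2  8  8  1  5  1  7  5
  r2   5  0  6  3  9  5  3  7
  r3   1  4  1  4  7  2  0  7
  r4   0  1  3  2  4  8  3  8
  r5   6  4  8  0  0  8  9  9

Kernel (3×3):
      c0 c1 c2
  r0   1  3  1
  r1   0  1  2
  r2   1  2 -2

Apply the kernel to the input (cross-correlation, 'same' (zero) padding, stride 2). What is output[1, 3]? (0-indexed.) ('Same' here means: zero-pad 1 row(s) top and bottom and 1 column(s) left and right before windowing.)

32

The receptive field on the zero-padded input at this output position is [1 7 5 / 5 3 7 / 2 0 7]. Elementwise product with the kernel and sum: 1·1 + 7·3 + 5·1 + 3·1 + 7·2 + 2·1 + 0·2 + 7·-2.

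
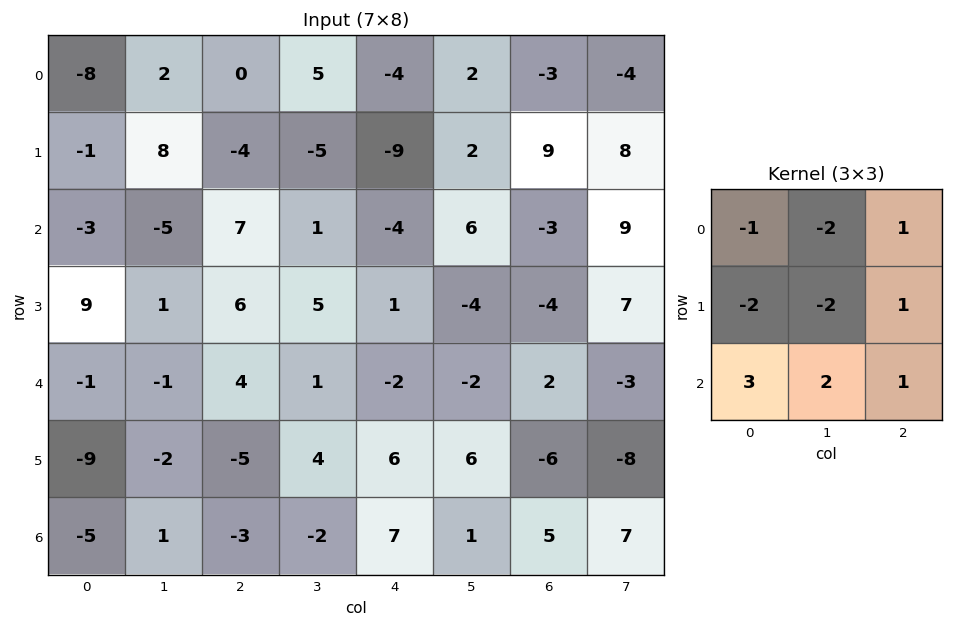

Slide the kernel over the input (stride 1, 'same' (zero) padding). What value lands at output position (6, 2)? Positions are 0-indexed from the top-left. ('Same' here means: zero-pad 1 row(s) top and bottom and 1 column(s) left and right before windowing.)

18

The receptive field on the zero-padded input at this output position is [-2 -5 4 / 1 -3 -2 / 0 0 0]. Elementwise product with the kernel and sum: -2·-1 + -5·-2 + 4·1 + 1·-2 + -3·-2 + -2·1 + 0·3 + 0·2 + 0·1.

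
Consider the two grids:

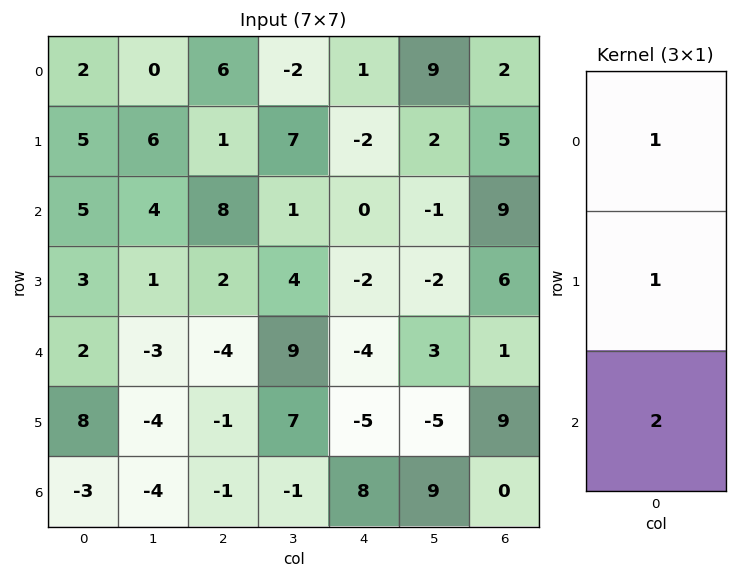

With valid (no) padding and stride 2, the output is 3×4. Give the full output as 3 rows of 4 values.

17 23 -1 25
12 2 -10 17
4 -7 7 10

Output[0,0]: The receptive field on the input at this output position is [2 / 5 / 5]. Elementwise product with the kernel and sum: 2·1 + 5·1 + 5·2.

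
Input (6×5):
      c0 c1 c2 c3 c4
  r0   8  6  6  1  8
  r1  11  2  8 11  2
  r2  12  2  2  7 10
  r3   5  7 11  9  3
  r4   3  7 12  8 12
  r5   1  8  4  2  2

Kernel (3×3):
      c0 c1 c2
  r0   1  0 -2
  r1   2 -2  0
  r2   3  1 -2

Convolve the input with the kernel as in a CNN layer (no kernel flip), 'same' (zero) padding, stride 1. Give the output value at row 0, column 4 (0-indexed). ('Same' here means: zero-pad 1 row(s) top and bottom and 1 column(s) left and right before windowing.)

The receptive field on the zero-padded input at this output position is [0 0 0 / 1 8 0 / 11 2 0]. Elementwise product with the kernel and sum: 0·1 + 0·-2 + 1·2 + 8·-2 + 11·3 + 2·1 + 0·-2.

21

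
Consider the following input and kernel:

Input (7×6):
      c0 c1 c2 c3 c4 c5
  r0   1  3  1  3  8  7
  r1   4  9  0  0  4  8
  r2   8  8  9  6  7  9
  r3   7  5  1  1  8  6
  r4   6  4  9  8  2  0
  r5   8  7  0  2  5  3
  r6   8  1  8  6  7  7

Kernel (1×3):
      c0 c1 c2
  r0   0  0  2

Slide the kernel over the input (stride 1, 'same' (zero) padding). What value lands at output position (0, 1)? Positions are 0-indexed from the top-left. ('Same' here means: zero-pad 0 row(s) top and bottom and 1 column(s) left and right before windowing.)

2

The receptive field on the zero-padded input at this output position is [1 3 1]. Elementwise product with the kernel and sum: 1·2.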